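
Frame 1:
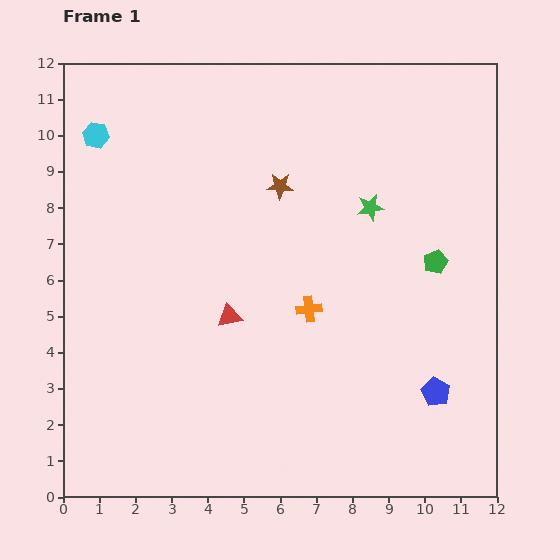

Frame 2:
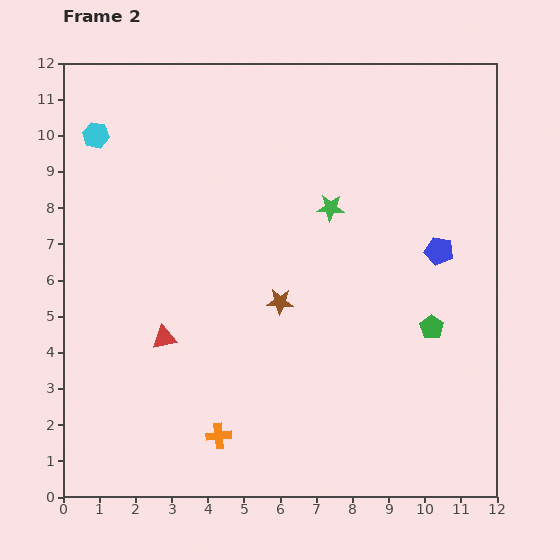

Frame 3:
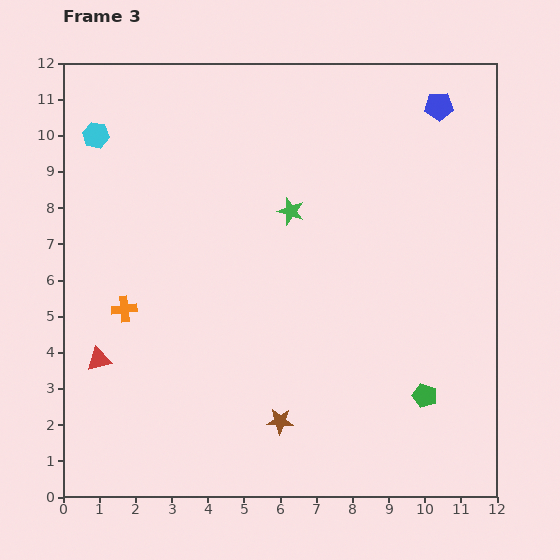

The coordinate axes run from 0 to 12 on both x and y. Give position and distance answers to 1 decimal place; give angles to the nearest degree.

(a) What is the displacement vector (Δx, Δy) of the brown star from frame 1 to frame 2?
(0.0, -3.2)

The brown star was at (6.0, 8.6) in frame 1 and (6.0, 5.4) in frame 2.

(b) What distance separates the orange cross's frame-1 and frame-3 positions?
5.1

The orange cross moved from (6.8, 5.2) to (1.7, 5.2), a distance of √(5.1² + 0.0²) ≈ 5.1.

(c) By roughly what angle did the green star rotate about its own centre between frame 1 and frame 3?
30° clockwise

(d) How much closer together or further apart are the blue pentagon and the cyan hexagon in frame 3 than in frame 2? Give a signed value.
-0.5

Distance in frame 2: 10.0. Distance in frame 3: 9.5.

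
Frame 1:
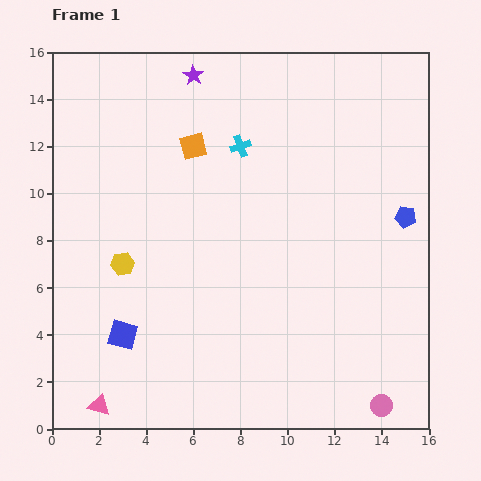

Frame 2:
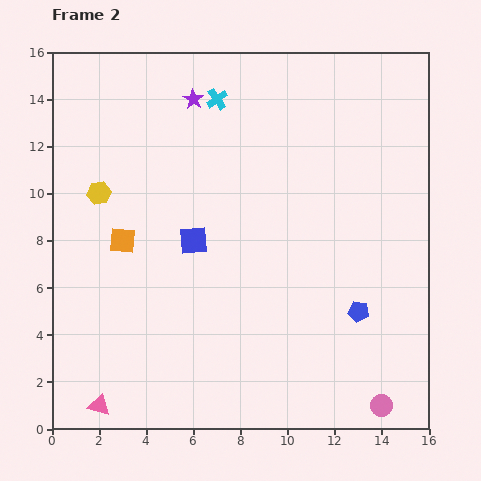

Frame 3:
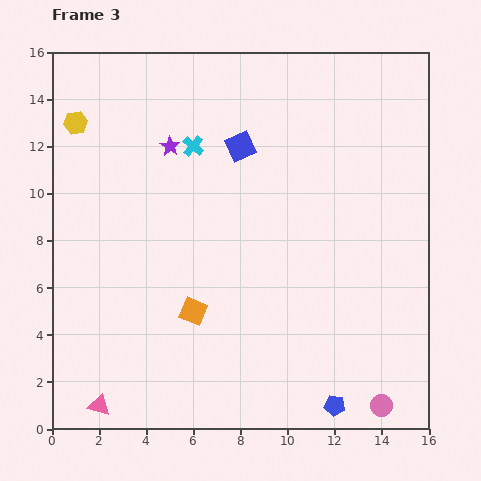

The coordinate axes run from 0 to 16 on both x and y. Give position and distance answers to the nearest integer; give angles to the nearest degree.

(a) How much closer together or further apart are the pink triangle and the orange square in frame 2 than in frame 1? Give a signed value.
-5

Distance in frame 1: 12. Distance in frame 2: 7.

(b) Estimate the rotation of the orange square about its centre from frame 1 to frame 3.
37° clockwise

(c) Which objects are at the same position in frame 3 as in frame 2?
the pink circle, the pink triangle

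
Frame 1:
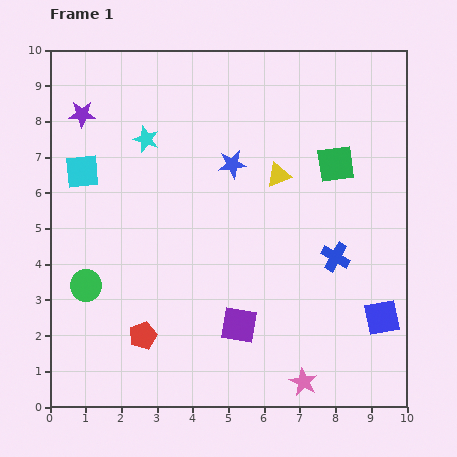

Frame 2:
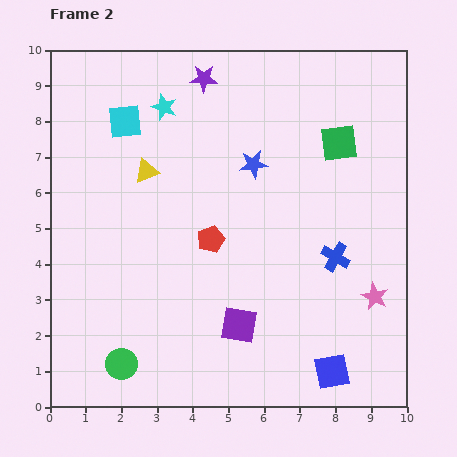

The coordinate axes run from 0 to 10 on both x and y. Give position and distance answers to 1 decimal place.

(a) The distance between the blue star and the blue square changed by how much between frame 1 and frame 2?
+0.2

Distance in frame 1: 6.0. Distance in frame 2: 6.2.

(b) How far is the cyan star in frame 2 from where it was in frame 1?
1.0

The cyan star moved from (2.7, 7.5) to (3.2, 8.4), a distance of √(0.5² + 0.9²) ≈ 1.0.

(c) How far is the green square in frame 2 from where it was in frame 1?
0.6

The green square moved from (8.0, 6.8) to (8.1, 7.4), a distance of √(0.1² + 0.6²) ≈ 0.6.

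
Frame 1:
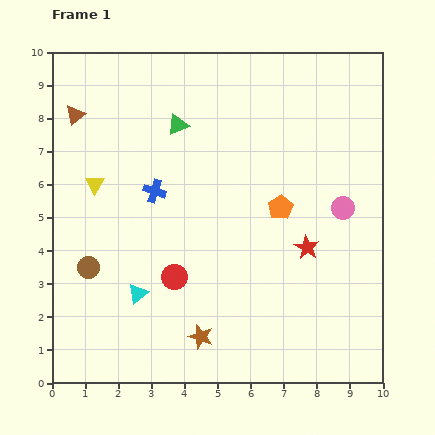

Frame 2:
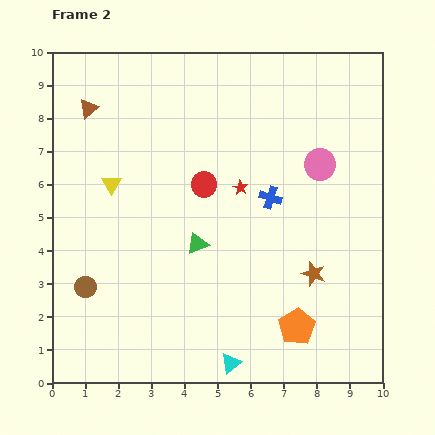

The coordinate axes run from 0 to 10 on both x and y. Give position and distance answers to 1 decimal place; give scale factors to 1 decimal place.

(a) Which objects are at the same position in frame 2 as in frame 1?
none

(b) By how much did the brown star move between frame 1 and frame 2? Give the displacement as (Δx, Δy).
(3.4, 1.9)

The brown star was at (4.5, 1.4) in frame 1 and (7.9, 3.3) in frame 2.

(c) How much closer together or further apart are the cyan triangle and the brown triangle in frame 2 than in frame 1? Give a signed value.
+3.1

Distance in frame 1: 5.7. Distance in frame 2: 8.8.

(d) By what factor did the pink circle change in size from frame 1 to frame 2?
1.4×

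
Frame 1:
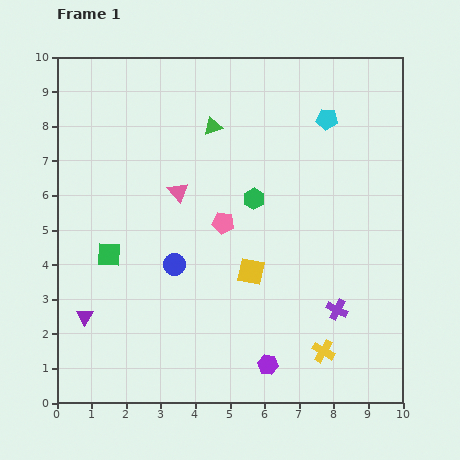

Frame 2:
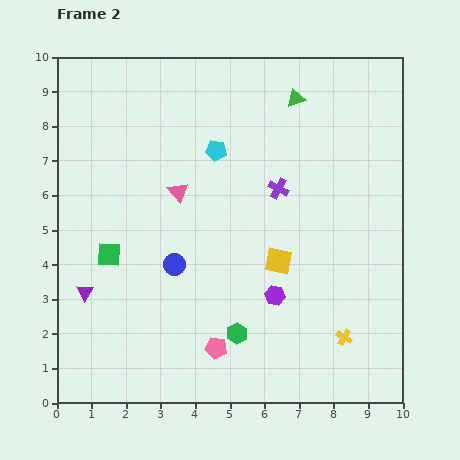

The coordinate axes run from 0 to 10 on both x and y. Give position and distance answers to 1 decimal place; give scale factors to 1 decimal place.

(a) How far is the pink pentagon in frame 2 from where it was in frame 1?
3.6

The pink pentagon moved from (4.8, 5.2) to (4.6, 1.6), a distance of √(0.2² + 3.6²) ≈ 3.6.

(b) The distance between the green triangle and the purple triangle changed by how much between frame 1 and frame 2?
+1.7

Distance in frame 1: 6.6. Distance in frame 2: 8.3.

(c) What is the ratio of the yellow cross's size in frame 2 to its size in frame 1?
0.7×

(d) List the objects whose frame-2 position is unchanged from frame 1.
the pink triangle, the blue circle, the green square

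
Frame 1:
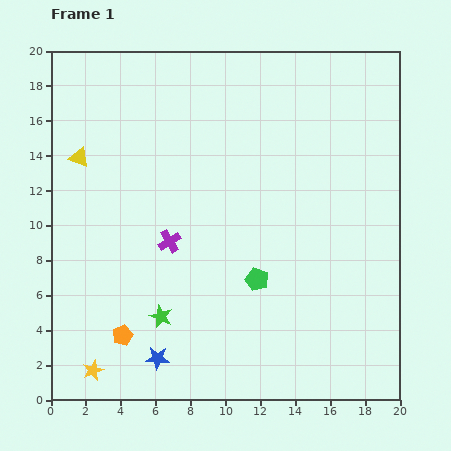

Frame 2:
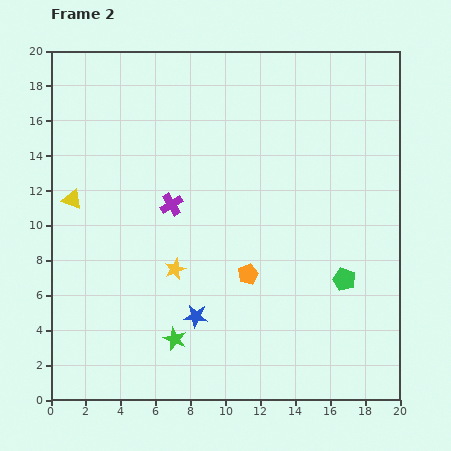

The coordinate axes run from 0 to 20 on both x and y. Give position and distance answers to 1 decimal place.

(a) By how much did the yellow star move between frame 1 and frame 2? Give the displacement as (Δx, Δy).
(4.7, 5.8)

The yellow star was at (2.4, 1.7) in frame 1 and (7.1, 7.5) in frame 2.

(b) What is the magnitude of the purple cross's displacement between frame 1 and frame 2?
2.1

The purple cross moved from (6.8, 9.1) to (6.9, 11.2), a distance of √(0.1² + 2.1²) ≈ 2.1.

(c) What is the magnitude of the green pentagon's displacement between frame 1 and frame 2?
5.0

The green pentagon moved from (11.8, 6.9) to (16.8, 6.9), a distance of √(5.0² + 0.0²) ≈ 5.0.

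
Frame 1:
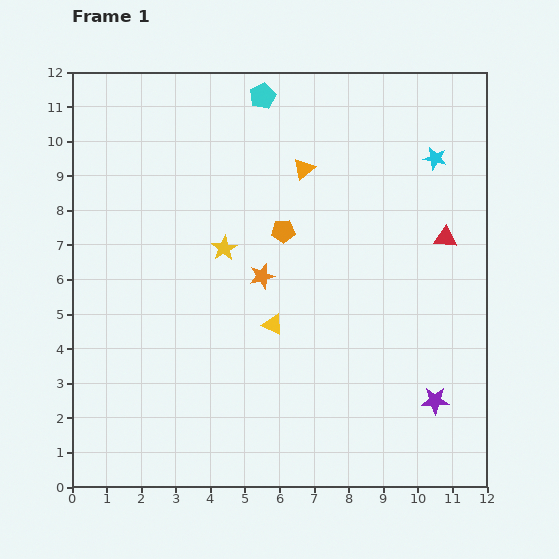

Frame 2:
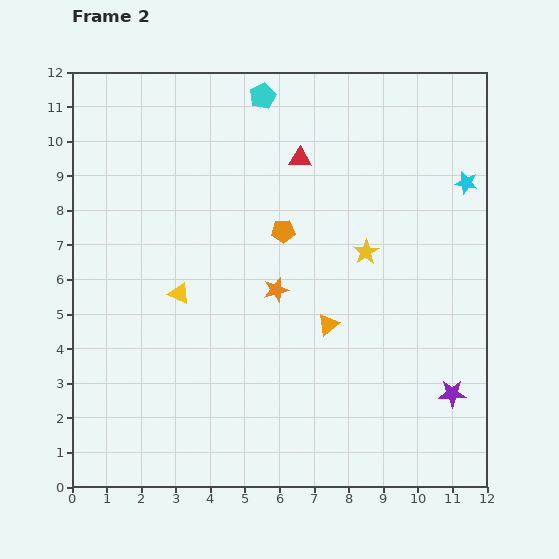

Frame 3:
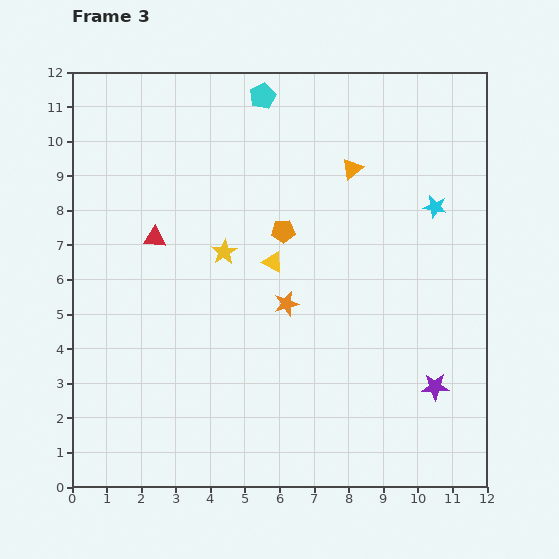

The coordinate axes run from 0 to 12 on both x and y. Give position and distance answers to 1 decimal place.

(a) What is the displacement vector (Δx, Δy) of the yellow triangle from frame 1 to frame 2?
(-2.7, 0.9)

The yellow triangle was at (5.8, 4.7) in frame 1 and (3.1, 5.6) in frame 2.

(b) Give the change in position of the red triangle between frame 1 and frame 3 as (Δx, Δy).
(-8.4, 0.0)

The red triangle was at (10.8, 7.2) in frame 1 and (2.4, 7.2) in frame 3.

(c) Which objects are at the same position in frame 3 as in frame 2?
the cyan pentagon, the orange pentagon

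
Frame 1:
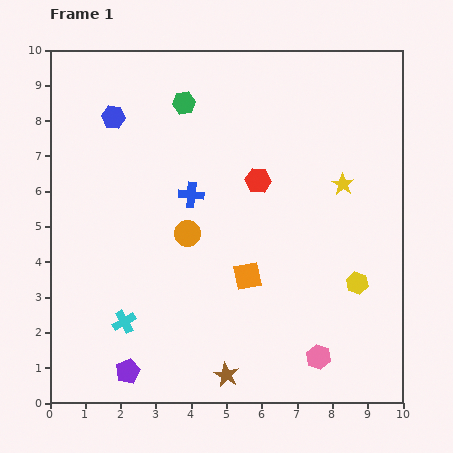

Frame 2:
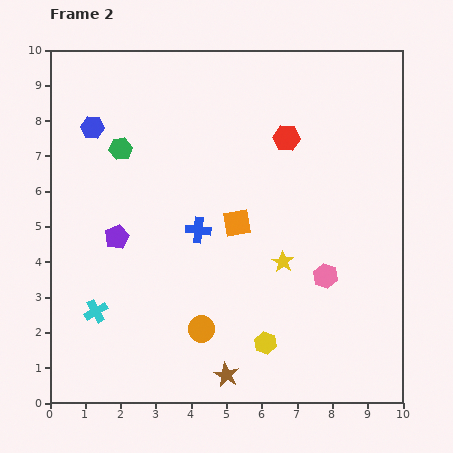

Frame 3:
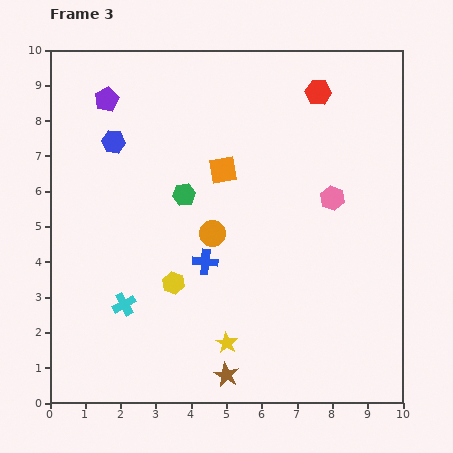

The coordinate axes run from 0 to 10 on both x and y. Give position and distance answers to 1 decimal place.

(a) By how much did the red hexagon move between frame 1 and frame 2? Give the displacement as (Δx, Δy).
(0.8, 1.2)

The red hexagon was at (5.9, 6.3) in frame 1 and (6.7, 7.5) in frame 2.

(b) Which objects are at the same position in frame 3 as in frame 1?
the brown star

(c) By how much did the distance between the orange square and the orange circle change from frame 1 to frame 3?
-0.3

Distance in frame 1: 2.1. Distance in frame 3: 1.8.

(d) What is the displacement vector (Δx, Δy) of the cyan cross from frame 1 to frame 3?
(0.0, 0.5)

The cyan cross was at (2.1, 2.3) in frame 1 and (2.1, 2.8) in frame 3.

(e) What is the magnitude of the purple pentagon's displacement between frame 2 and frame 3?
3.9

The purple pentagon moved from (1.9, 4.7) to (1.6, 8.6), a distance of √(0.3² + 3.9²) ≈ 3.9.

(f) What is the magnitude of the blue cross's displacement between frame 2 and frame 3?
0.9

The blue cross moved from (4.2, 4.9) to (4.4, 4.0), a distance of √(0.2² + 0.9²) ≈ 0.9.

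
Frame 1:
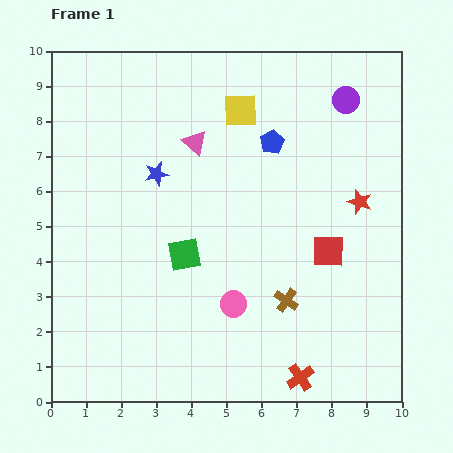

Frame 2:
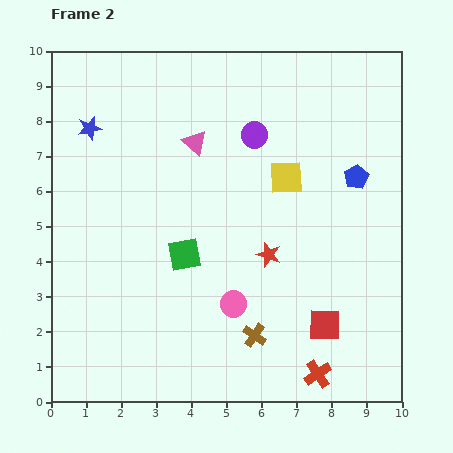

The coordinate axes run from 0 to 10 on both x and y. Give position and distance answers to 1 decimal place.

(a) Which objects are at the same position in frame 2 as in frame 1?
the pink circle, the green square, the pink triangle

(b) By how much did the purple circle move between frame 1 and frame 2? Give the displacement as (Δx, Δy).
(-2.6, -1.0)

The purple circle was at (8.4, 8.6) in frame 1 and (5.8, 7.6) in frame 2.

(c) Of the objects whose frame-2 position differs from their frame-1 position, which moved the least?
the red cross

(moved 0.5)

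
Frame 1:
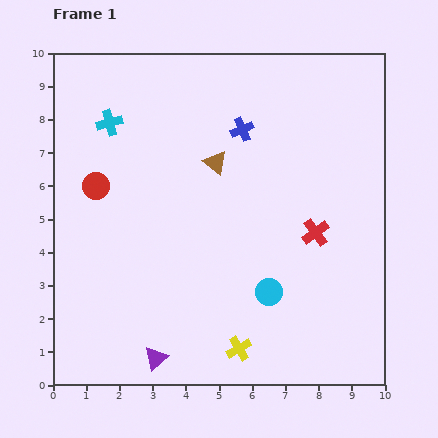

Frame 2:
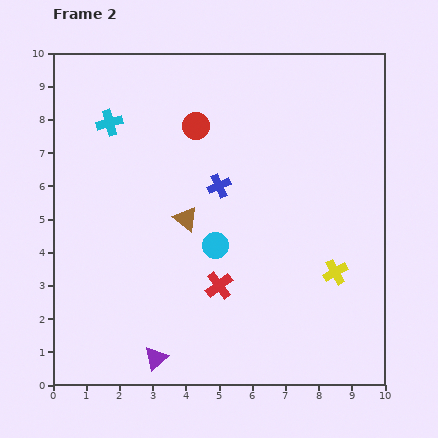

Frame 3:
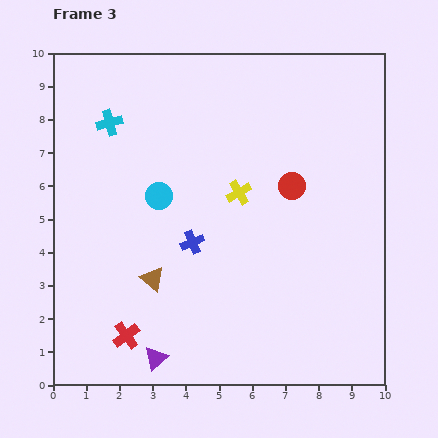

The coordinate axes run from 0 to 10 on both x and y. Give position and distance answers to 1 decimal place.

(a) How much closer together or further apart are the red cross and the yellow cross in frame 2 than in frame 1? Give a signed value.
-0.7

Distance in frame 1: 4.2. Distance in frame 2: 3.5.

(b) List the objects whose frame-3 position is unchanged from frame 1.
the cyan cross, the purple triangle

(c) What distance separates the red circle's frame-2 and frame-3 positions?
3.4

The red circle moved from (4.3, 7.8) to (7.2, 6.0), a distance of √(2.9² + 1.8²) ≈ 3.4.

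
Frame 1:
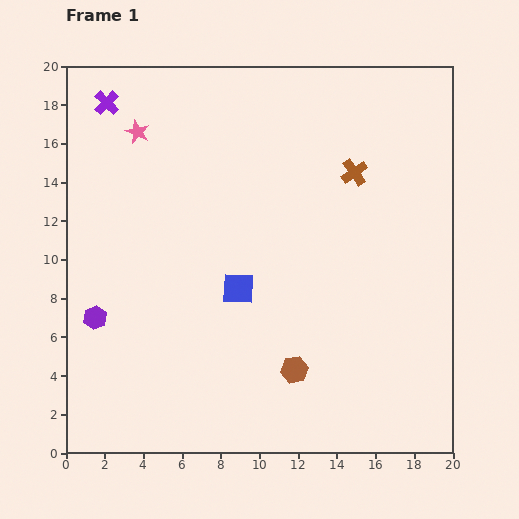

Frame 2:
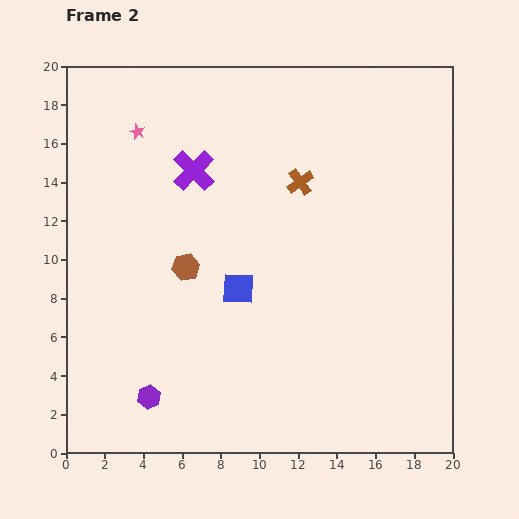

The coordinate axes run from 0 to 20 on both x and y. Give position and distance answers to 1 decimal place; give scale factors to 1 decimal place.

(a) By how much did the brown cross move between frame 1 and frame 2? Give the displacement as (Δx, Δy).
(-2.8, -0.5)

The brown cross was at (14.9, 14.5) in frame 1 and (12.1, 14.0) in frame 2.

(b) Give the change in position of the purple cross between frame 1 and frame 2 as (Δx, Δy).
(4.5, -3.5)

The purple cross was at (2.1, 18.1) in frame 1 and (6.6, 14.6) in frame 2.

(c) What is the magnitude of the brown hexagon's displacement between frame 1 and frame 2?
7.7

The brown hexagon moved from (11.8, 4.3) to (6.2, 9.6), a distance of √(5.6² + 5.3²) ≈ 7.7.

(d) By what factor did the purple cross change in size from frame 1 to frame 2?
1.7×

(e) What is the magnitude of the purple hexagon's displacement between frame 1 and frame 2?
5.0

The purple hexagon moved from (1.5, 7.0) to (4.3, 2.9), a distance of √(2.8² + 4.1²) ≈ 5.0.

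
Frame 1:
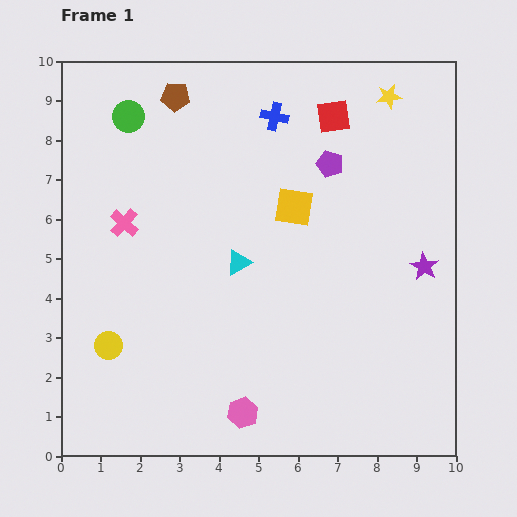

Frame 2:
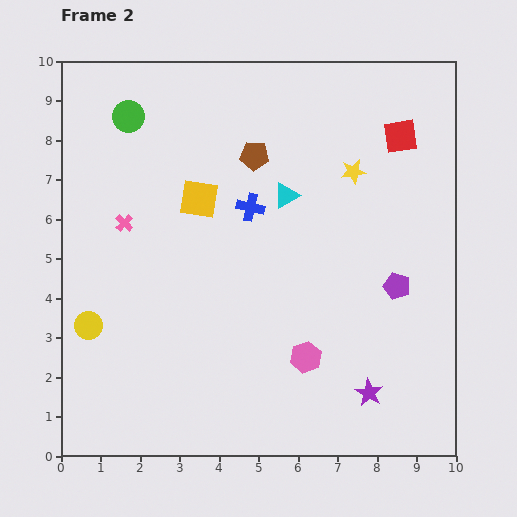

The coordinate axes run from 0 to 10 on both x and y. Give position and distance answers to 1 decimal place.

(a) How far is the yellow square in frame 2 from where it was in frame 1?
2.4

The yellow square moved from (5.9, 6.3) to (3.5, 6.5), a distance of √(2.4² + 0.2²) ≈ 2.4.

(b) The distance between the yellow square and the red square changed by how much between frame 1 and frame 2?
+2.8

Distance in frame 1: 2.5. Distance in frame 2: 5.3.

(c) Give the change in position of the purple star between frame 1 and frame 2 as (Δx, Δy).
(-1.4, -3.2)

The purple star was at (9.2, 4.8) in frame 1 and (7.8, 1.6) in frame 2.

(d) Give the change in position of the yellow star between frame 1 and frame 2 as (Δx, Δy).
(-0.9, -1.9)

The yellow star was at (8.3, 9.1) in frame 1 and (7.4, 7.2) in frame 2.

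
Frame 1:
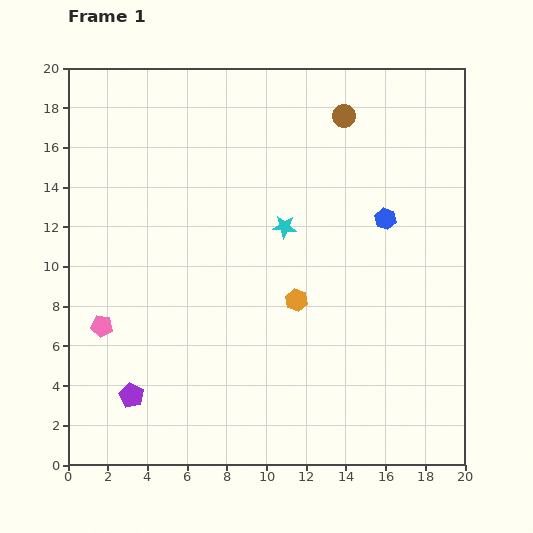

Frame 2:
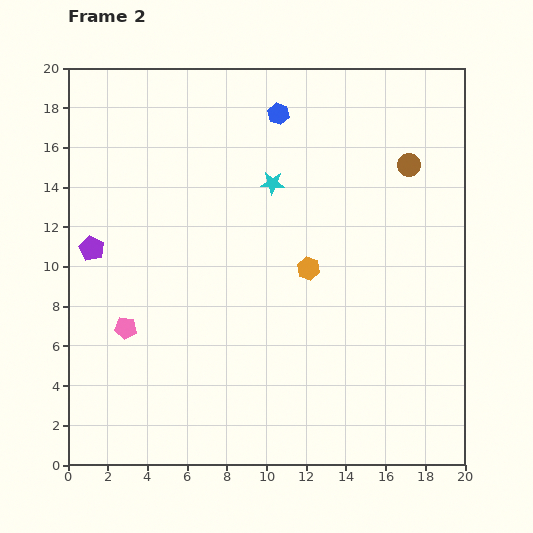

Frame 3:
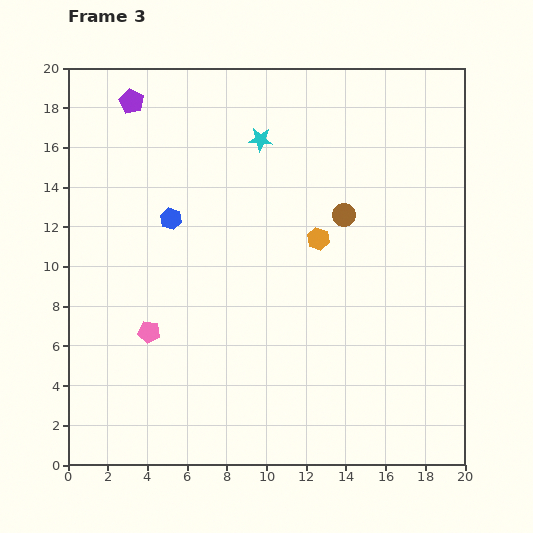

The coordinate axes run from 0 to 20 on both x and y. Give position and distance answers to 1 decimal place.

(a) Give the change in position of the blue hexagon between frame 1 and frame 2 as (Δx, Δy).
(-5.4, 5.3)

The blue hexagon was at (16.0, 12.4) in frame 1 and (10.6, 17.7) in frame 2.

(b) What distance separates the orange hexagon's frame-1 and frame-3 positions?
3.3

The orange hexagon moved from (11.5, 8.3) to (12.6, 11.4), a distance of √(1.1² + 3.1²) ≈ 3.3.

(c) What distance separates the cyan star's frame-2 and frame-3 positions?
2.3

The cyan star moved from (10.3, 14.2) to (9.7, 16.4), a distance of √(0.6² + 2.2²) ≈ 2.3.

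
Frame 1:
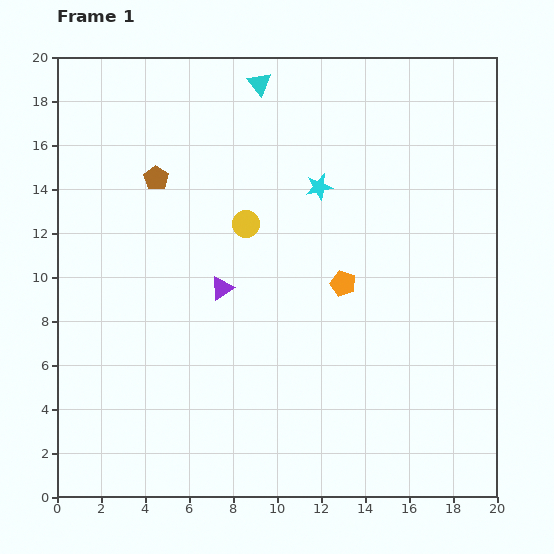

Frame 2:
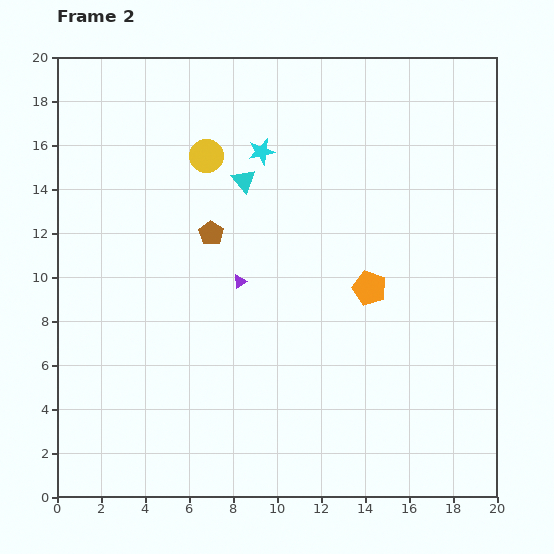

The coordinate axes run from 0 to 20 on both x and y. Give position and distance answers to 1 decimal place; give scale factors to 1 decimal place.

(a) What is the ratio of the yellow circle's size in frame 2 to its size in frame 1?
1.3×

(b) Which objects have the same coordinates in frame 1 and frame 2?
none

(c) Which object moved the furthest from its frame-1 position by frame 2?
the cyan triangle

(moved 4.5; next 3.6)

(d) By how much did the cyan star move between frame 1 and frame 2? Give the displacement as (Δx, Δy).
(-2.6, 1.6)

The cyan star was at (11.9, 14.1) in frame 1 and (9.3, 15.7) in frame 2.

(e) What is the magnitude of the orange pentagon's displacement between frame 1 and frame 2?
1.2

The orange pentagon moved from (13.0, 9.7) to (14.2, 9.5), a distance of √(1.2² + 0.2²) ≈ 1.2.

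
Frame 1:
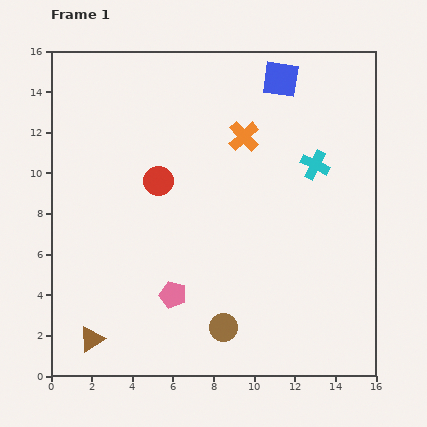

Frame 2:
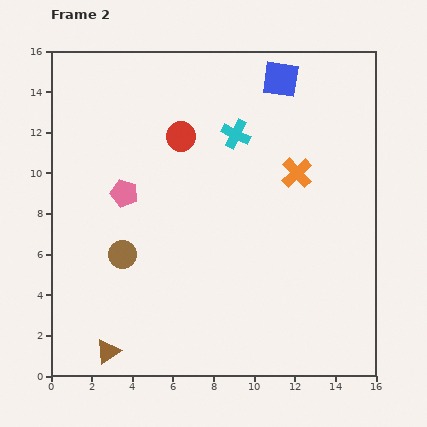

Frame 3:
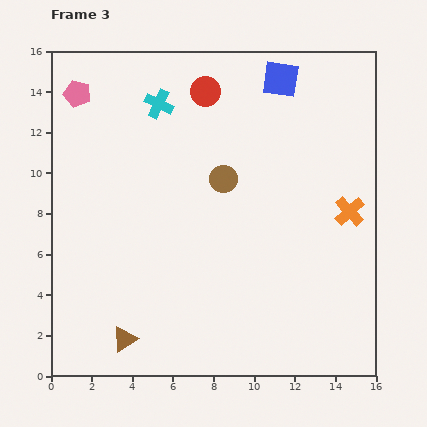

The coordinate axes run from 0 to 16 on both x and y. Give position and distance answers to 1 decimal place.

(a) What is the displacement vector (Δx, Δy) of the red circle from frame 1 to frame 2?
(1.1, 2.2)

The red circle was at (5.3, 9.6) in frame 1 and (6.4, 11.8) in frame 2.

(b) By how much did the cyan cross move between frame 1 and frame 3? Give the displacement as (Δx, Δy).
(-7.7, 3.0)

The cyan cross was at (13.0, 10.4) in frame 1 and (5.3, 13.4) in frame 3.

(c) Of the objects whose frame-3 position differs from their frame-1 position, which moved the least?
the brown triangle

(moved 1.6)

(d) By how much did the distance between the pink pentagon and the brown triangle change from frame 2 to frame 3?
+4.5

Distance in frame 2: 7.8. Distance in frame 3: 12.3.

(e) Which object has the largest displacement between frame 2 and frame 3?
the brown circle

(moved 6.2; next 5.4)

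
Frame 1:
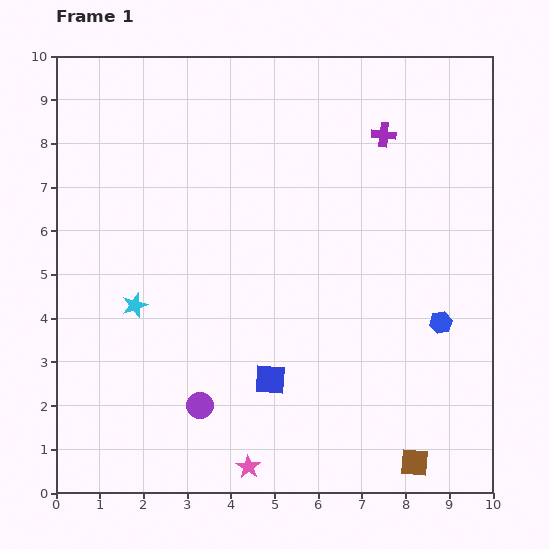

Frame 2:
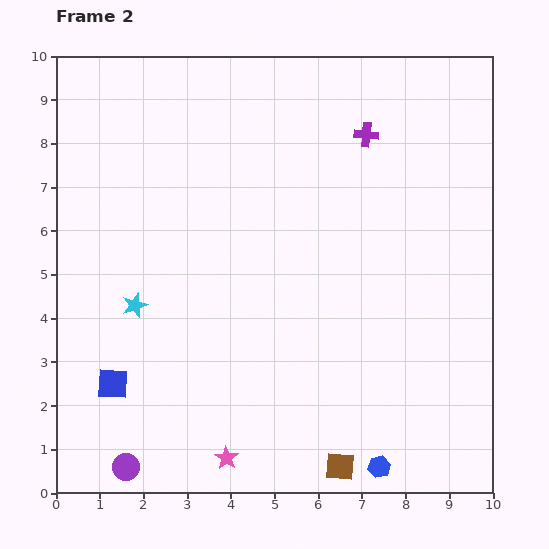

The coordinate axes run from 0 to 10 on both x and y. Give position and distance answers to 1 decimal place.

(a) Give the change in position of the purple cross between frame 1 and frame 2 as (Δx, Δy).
(-0.4, 0.0)

The purple cross was at (7.5, 8.2) in frame 1 and (7.1, 8.2) in frame 2.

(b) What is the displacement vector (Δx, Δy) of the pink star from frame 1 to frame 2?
(-0.5, 0.2)

The pink star was at (4.4, 0.6) in frame 1 and (3.9, 0.8) in frame 2.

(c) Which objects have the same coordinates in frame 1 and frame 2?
the cyan star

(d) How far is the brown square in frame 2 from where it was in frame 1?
1.7

The brown square moved from (8.2, 0.7) to (6.5, 0.6), a distance of √(1.7² + 0.1²) ≈ 1.7.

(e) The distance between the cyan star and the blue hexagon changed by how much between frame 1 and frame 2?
-0.3

Distance in frame 1: 7.0. Distance in frame 2: 6.7.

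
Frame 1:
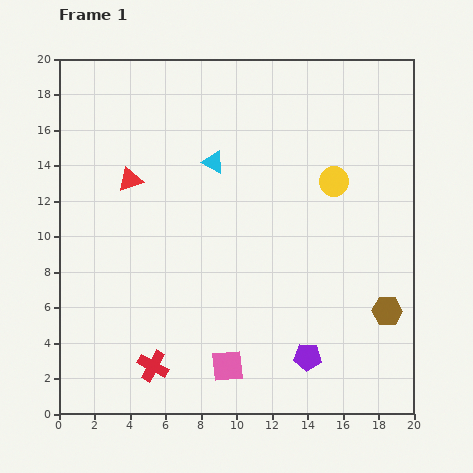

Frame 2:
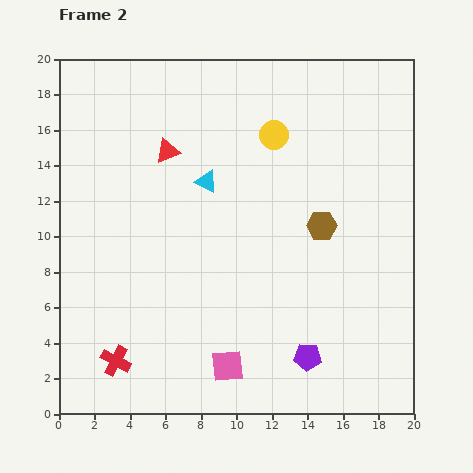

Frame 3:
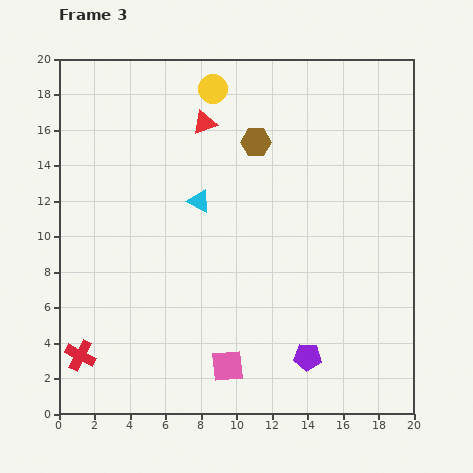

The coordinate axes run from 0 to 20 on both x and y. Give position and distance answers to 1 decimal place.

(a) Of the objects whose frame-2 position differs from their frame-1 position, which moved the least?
the cyan triangle

(moved 1.2)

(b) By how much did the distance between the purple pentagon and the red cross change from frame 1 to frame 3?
+4.1

Distance in frame 1: 8.7. Distance in frame 3: 12.8.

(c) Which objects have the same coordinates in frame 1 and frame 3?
the purple pentagon, the pink square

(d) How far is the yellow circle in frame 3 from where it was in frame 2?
4.3

The yellow circle moved from (12.1, 15.7) to (8.7, 18.3), a distance of √(3.4² + 2.6²) ≈ 4.3.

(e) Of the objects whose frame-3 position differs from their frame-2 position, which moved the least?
the cyan triangle

(moved 1.2)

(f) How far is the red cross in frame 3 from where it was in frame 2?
2.0

The red cross moved from (3.2, 3.0) to (1.2, 3.3), a distance of √(2.0² + 0.3²) ≈ 2.0.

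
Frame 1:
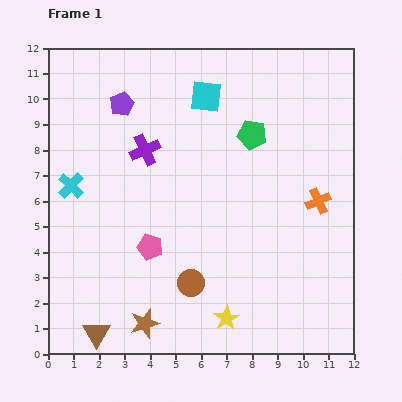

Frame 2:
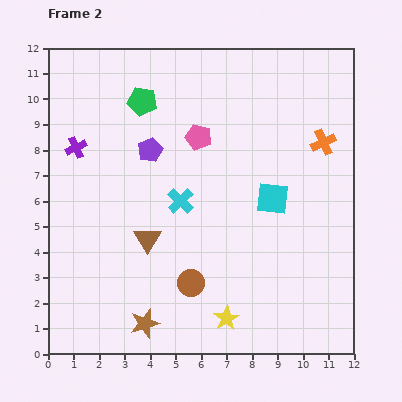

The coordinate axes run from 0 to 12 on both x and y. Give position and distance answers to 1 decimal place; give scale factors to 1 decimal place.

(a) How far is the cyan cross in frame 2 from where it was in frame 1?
4.3

The cyan cross moved from (0.9, 6.6) to (5.2, 6.0), a distance of √(4.3² + 0.6²) ≈ 4.3.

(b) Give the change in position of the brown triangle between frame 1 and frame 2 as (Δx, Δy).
(2.0, 3.7)

The brown triangle was at (1.9, 0.8) in frame 1 and (3.9, 4.5) in frame 2.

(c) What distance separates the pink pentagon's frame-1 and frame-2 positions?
4.7

The pink pentagon moved from (4.0, 4.2) to (5.9, 8.5), a distance of √(1.9² + 4.3²) ≈ 4.7.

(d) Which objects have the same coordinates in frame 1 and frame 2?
the brown circle, the brown star, the yellow star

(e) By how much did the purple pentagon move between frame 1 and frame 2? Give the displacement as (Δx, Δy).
(1.1, -1.8)

The purple pentagon was at (2.9, 9.8) in frame 1 and (4.0, 8.0) in frame 2.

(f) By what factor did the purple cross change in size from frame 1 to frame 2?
0.7×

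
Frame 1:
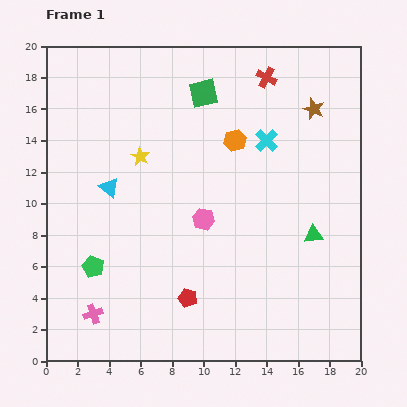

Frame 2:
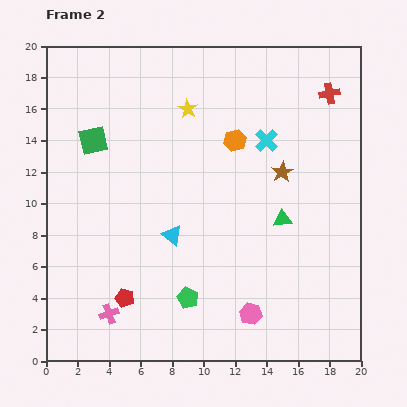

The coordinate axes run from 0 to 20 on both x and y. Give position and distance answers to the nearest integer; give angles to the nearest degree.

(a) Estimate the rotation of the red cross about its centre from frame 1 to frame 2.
38° counter-clockwise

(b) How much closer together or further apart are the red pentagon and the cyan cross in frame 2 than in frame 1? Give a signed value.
+2

Distance in frame 1: 11. Distance in frame 2: 13.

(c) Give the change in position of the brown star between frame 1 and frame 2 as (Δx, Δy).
(-2, -4)

The brown star was at (17, 16) in frame 1 and (15, 12) in frame 2.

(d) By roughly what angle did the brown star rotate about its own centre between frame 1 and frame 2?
19° clockwise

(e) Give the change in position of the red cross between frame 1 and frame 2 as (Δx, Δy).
(4, -1)

The red cross was at (14, 18) in frame 1 and (18, 17) in frame 2.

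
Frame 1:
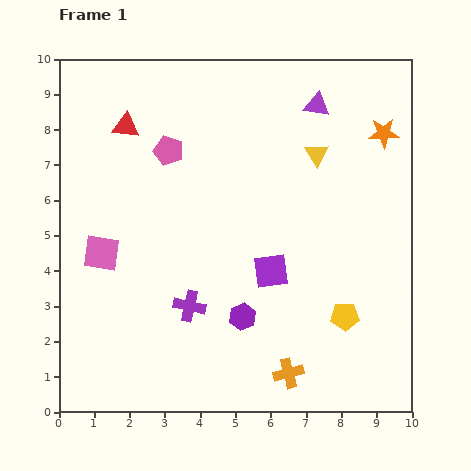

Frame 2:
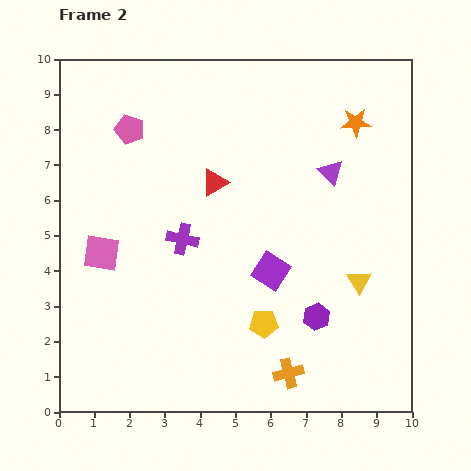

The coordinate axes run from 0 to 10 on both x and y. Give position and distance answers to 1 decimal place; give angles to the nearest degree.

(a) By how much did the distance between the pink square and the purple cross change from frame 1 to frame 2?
-0.6

Distance in frame 1: 2.9. Distance in frame 2: 2.3.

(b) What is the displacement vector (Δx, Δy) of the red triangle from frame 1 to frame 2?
(2.5, -1.6)

The red triangle was at (1.9, 8.1) in frame 1 and (4.4, 6.5) in frame 2.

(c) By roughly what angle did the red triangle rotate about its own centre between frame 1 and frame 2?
37° counter-clockwise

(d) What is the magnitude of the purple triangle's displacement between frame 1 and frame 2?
1.9

The purple triangle moved from (7.3, 8.7) to (7.7, 6.8), a distance of √(0.4² + 1.9²) ≈ 1.9.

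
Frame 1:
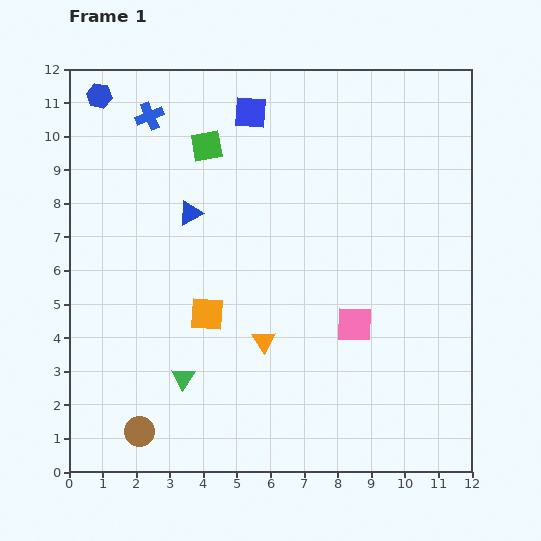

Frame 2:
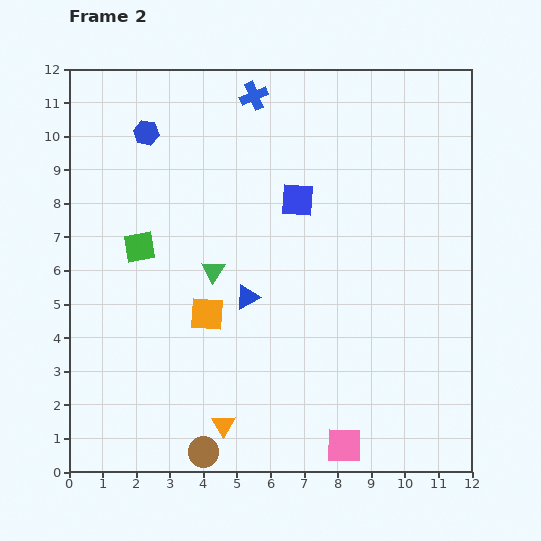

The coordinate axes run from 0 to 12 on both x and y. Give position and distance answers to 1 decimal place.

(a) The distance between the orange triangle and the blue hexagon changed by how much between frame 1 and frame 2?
+0.2

Distance in frame 1: 8.8. Distance in frame 2: 9.0.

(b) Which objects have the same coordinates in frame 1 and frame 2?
the orange square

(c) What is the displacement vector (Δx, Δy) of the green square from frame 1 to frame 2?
(-2.0, -3.0)

The green square was at (4.1, 9.7) in frame 1 and (2.1, 6.7) in frame 2.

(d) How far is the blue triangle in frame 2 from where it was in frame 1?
3.0

The blue triangle moved from (3.6, 7.7) to (5.3, 5.2), a distance of √(1.7² + 2.5²) ≈ 3.0.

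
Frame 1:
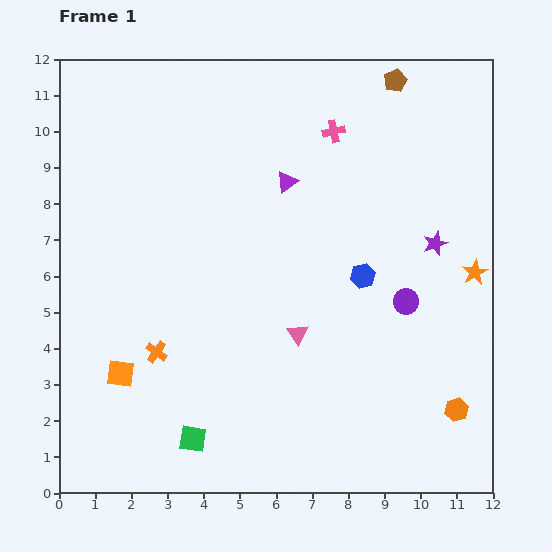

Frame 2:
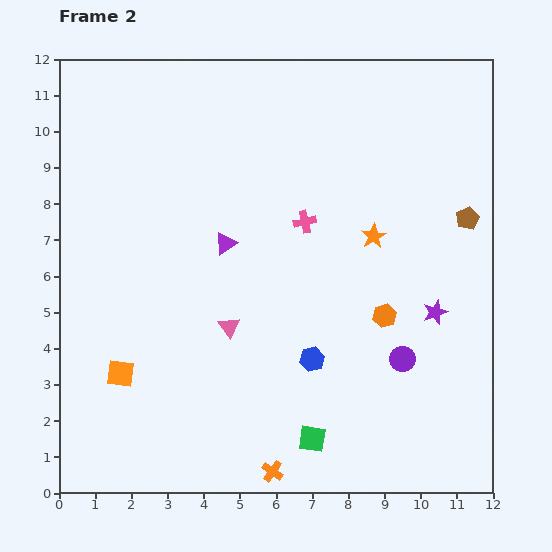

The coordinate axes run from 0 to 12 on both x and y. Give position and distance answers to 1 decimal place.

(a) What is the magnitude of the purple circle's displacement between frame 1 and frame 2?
1.6

The purple circle moved from (9.6, 5.3) to (9.5, 3.7), a distance of √(0.1² + 1.6²) ≈ 1.6.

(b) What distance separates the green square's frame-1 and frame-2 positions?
3.3

The green square moved from (3.7, 1.5) to (7.0, 1.5), a distance of √(3.3² + 0.0²) ≈ 3.3.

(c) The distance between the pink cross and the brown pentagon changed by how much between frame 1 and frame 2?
+2.3

Distance in frame 1: 2.2. Distance in frame 2: 4.5.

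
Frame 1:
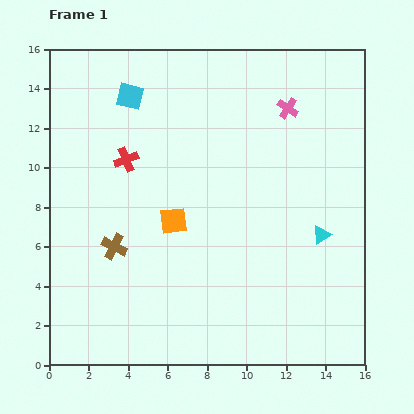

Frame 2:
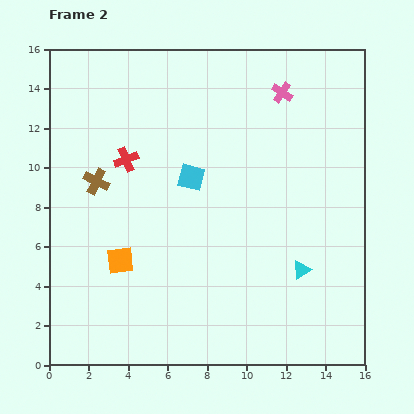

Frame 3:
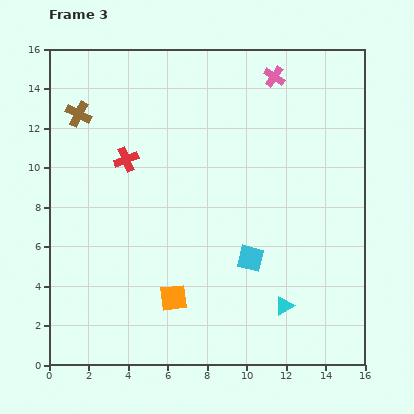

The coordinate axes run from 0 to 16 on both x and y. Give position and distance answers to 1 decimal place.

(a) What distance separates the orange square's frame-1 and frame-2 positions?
3.4

The orange square moved from (6.3, 7.3) to (3.6, 5.3), a distance of √(2.7² + 2.0²) ≈ 3.4.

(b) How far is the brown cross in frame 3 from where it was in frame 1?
6.9

The brown cross moved from (3.3, 6.0) to (1.5, 12.7), a distance of √(1.8² + 6.7²) ≈ 6.9.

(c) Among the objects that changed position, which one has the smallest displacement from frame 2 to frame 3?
the pink cross

(moved 0.9)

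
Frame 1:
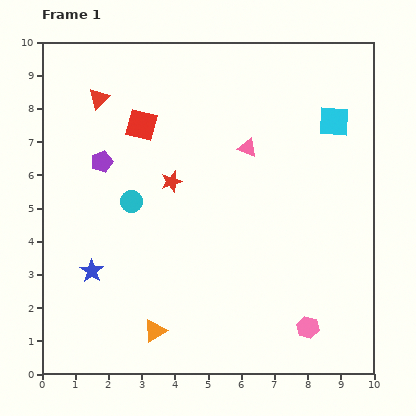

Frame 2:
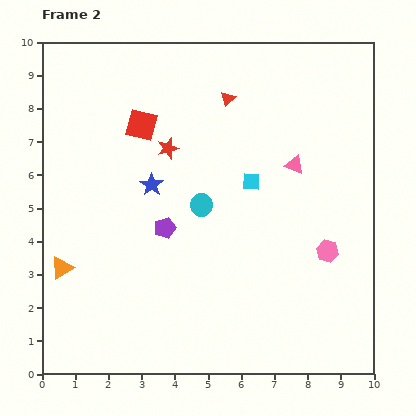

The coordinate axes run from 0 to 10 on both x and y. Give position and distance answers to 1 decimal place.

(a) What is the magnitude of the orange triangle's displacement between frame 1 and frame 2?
3.4

The orange triangle moved from (3.4, 1.3) to (0.6, 3.2), a distance of √(2.8² + 1.9²) ≈ 3.4.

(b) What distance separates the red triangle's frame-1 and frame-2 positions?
3.9

The red triangle moved from (1.7, 8.3) to (5.6, 8.3), a distance of √(3.9² + 0.0²) ≈ 3.9.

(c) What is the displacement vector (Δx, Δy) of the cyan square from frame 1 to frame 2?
(-2.5, -1.8)

The cyan square was at (8.8, 7.6) in frame 1 and (6.3, 5.8) in frame 2.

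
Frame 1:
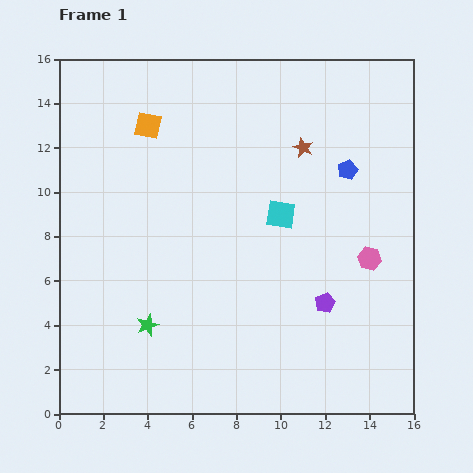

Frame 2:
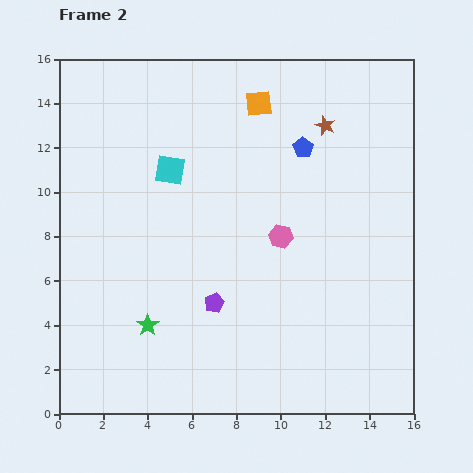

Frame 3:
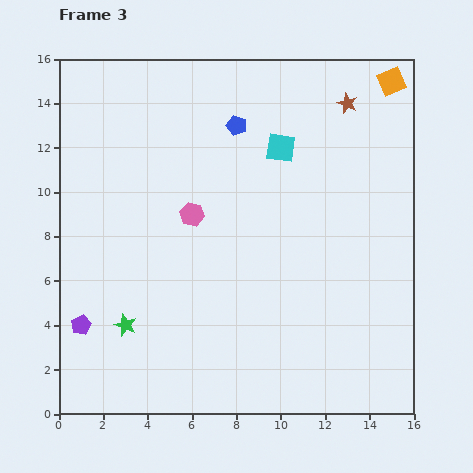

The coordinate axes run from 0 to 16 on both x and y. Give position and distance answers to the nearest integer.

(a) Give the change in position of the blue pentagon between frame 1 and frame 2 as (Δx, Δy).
(-2, 1)

The blue pentagon was at (13, 11) in frame 1 and (11, 12) in frame 2.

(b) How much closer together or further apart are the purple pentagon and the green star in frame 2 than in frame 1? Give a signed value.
-5

Distance in frame 1: 8. Distance in frame 2: 3.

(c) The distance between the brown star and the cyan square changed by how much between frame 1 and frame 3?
+1

Distance in frame 1: 3. Distance in frame 3: 4.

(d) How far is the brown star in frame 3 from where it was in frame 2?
1

The brown star moved from (12, 13) to (13, 14), a distance of √(1² + 1²) ≈ 1.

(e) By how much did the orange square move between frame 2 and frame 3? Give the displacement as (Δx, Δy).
(6, 1)

The orange square was at (9, 14) in frame 2 and (15, 15) in frame 3.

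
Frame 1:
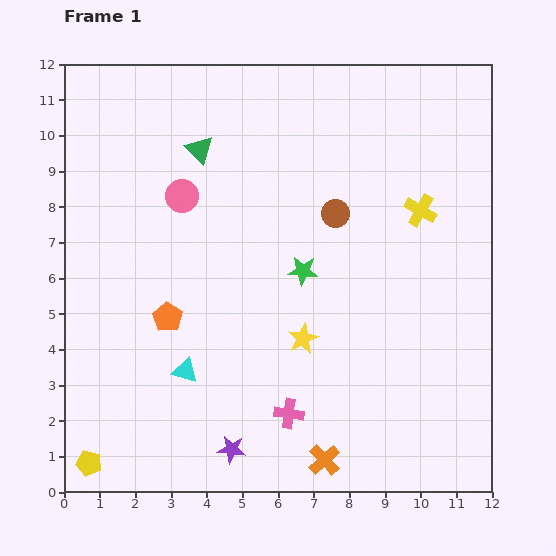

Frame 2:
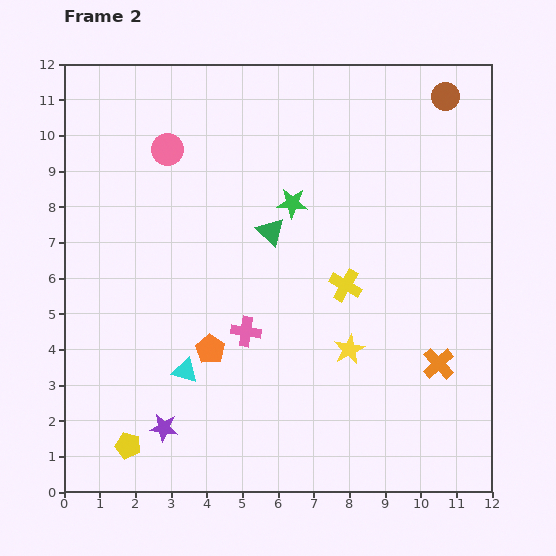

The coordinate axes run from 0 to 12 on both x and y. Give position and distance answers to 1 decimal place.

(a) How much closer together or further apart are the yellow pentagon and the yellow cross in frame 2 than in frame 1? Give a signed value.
-4.1

Distance in frame 1: 11.7. Distance in frame 2: 7.6.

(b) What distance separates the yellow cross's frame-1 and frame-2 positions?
3.0

The yellow cross moved from (10.0, 7.9) to (7.9, 5.8), a distance of √(2.1² + 2.1²) ≈ 3.0.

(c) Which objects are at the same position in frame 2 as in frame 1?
the cyan triangle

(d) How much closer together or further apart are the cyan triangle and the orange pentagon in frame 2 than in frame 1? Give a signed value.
-0.7

Distance in frame 1: 1.6. Distance in frame 2: 0.9.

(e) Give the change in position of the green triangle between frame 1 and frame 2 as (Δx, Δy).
(2.0, -2.3)

The green triangle was at (3.8, 9.6) in frame 1 and (5.8, 7.3) in frame 2.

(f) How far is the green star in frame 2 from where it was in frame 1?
1.9

The green star moved from (6.7, 6.2) to (6.4, 8.1), a distance of √(0.3² + 1.9²) ≈ 1.9.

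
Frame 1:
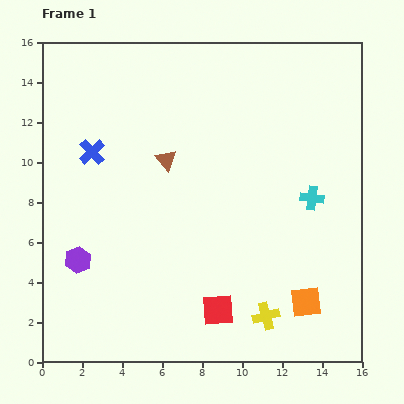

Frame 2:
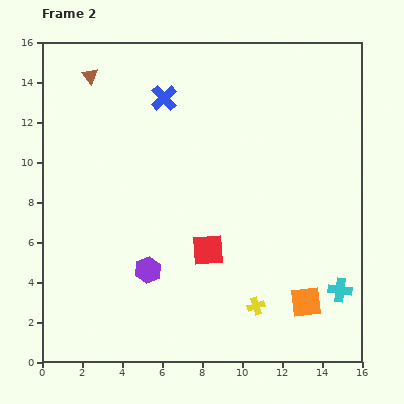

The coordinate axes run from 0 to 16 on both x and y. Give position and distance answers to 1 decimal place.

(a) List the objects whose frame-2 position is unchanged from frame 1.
the orange square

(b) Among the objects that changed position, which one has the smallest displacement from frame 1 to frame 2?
the yellow cross

(moved 0.7)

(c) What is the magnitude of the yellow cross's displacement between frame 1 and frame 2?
0.7

The yellow cross moved from (11.2, 2.3) to (10.7, 2.8), a distance of √(0.5² + 0.5²) ≈ 0.7.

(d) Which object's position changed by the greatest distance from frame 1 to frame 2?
the brown triangle

(moved 5.7; next 4.8)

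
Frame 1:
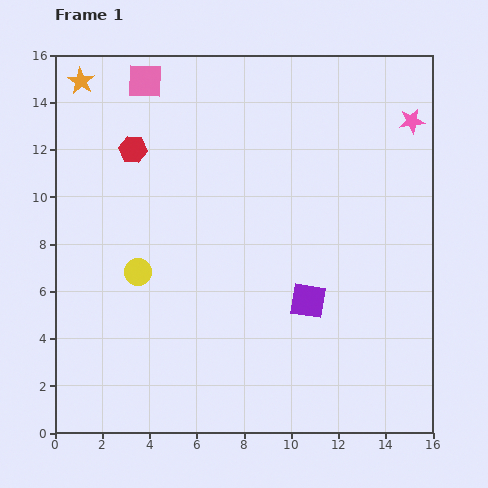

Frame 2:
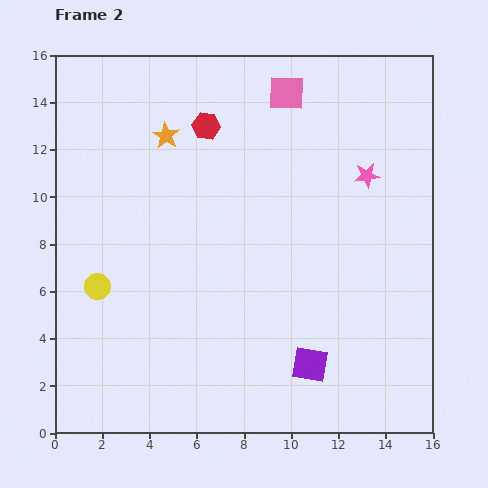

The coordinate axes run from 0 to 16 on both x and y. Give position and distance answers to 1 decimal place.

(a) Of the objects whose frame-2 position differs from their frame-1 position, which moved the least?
the yellow circle

(moved 1.8)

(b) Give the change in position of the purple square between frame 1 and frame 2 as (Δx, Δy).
(0.1, -2.7)

The purple square was at (10.7, 5.6) in frame 1 and (10.8, 2.9) in frame 2.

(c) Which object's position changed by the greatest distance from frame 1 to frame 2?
the pink square

(moved 6.0; next 4.3)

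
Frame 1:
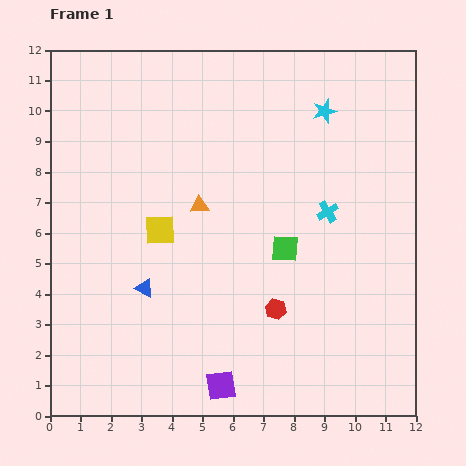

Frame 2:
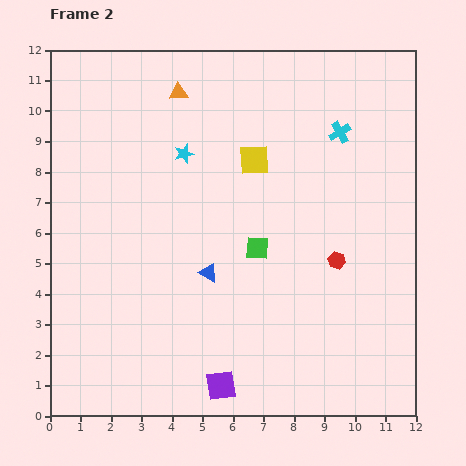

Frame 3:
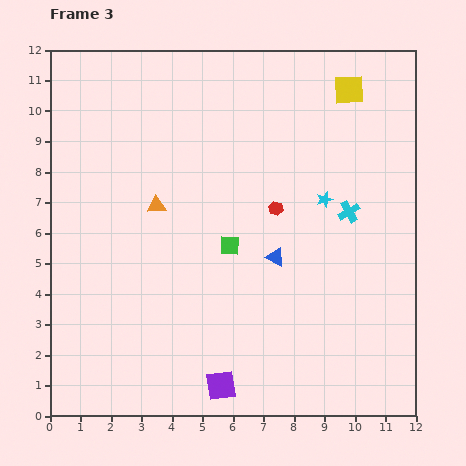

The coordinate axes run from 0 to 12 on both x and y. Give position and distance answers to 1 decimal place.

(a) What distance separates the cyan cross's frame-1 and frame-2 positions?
2.6

The cyan cross moved from (9.1, 6.7) to (9.5, 9.3), a distance of √(0.4² + 2.6²) ≈ 2.6.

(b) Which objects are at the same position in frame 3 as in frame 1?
the purple square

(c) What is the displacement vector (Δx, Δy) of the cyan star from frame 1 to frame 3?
(0.0, -2.9)

The cyan star was at (9.0, 10.0) in frame 1 and (9.0, 7.1) in frame 3.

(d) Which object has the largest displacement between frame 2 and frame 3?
the cyan star

(moved 4.8; next 3.9)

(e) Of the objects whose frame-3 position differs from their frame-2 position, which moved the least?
the green square

(moved 0.9)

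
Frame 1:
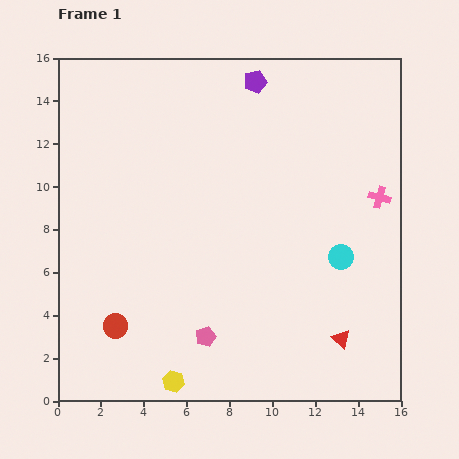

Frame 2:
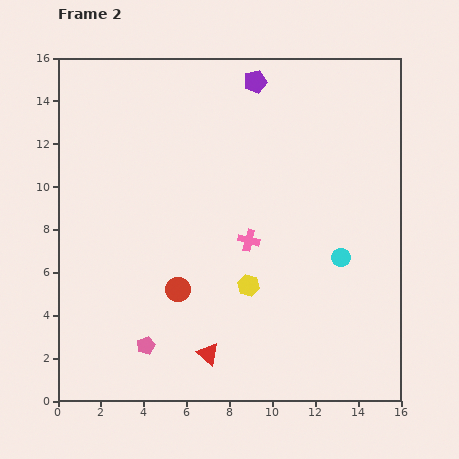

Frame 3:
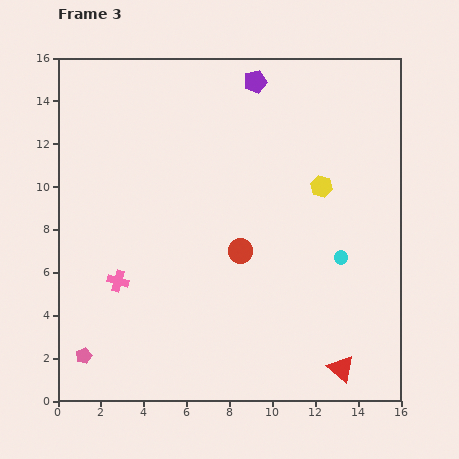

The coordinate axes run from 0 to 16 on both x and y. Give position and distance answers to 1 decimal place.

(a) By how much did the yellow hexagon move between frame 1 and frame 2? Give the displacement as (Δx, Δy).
(3.5, 4.5)

The yellow hexagon was at (5.4, 0.9) in frame 1 and (8.9, 5.4) in frame 2.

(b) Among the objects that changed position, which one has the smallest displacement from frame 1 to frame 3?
the red triangle

(moved 1.4)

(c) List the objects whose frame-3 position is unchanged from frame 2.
the cyan circle, the purple pentagon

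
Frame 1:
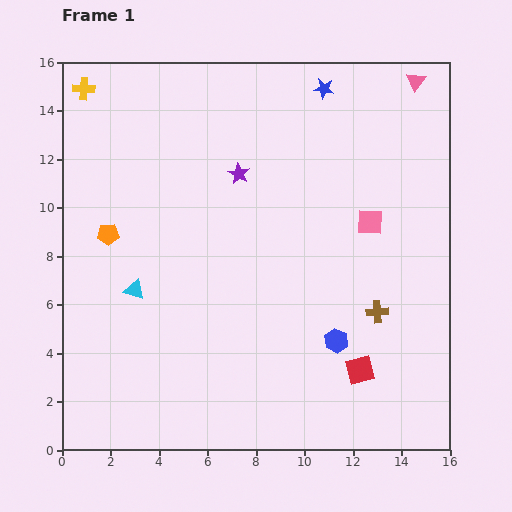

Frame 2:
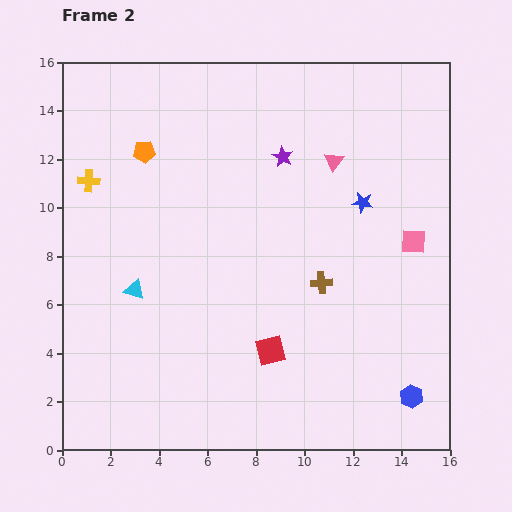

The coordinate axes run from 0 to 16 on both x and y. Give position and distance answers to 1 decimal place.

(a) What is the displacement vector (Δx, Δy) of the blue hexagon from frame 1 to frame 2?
(3.1, -2.3)

The blue hexagon was at (11.3, 4.5) in frame 1 and (14.4, 2.2) in frame 2.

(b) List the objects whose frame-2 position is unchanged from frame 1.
the cyan triangle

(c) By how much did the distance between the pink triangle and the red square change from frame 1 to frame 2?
-3.9

Distance in frame 1: 12.1. Distance in frame 2: 8.2.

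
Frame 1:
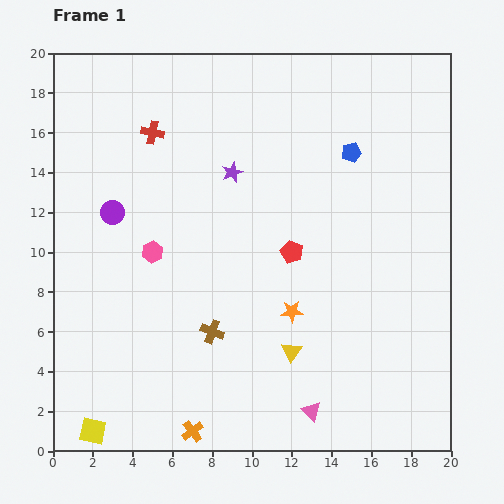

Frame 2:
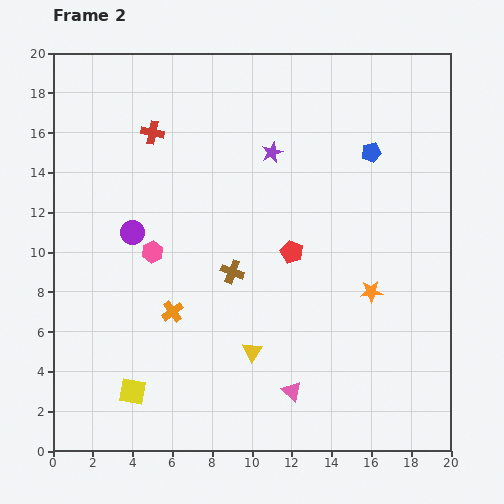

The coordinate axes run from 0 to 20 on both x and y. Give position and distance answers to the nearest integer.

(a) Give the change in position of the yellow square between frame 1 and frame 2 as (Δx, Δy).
(2, 2)

The yellow square was at (2, 1) in frame 1 and (4, 3) in frame 2.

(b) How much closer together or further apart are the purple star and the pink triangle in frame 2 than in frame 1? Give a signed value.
-1

Distance in frame 1: 13. Distance in frame 2: 12.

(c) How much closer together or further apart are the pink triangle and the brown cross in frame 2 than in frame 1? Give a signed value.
+1

Distance in frame 1: 6. Distance in frame 2: 7.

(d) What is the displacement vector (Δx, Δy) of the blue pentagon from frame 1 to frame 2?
(1, 0)

The blue pentagon was at (15, 15) in frame 1 and (16, 15) in frame 2.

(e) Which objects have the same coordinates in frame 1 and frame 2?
the pink hexagon, the red cross, the red pentagon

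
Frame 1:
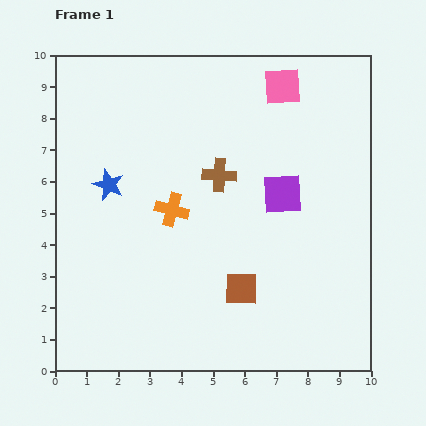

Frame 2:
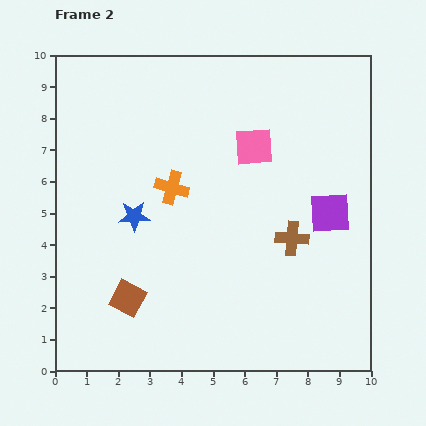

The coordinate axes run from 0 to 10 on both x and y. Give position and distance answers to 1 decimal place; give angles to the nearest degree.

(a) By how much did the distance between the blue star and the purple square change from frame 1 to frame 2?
+0.7

Distance in frame 1: 5.5. Distance in frame 2: 6.2.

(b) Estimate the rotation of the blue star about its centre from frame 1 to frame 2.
25° counter-clockwise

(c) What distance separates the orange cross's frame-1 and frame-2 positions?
0.7

The orange cross moved from (3.7, 5.1) to (3.7, 5.8), a distance of √(0.0² + 0.7²) ≈ 0.7.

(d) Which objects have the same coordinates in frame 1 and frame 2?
none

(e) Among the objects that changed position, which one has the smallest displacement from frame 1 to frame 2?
the orange cross

(moved 0.7)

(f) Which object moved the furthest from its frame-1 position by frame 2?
the brown square

(moved 3.6; next 3.0)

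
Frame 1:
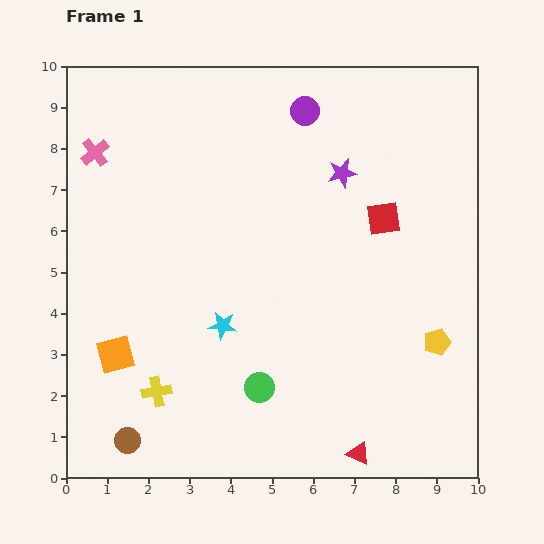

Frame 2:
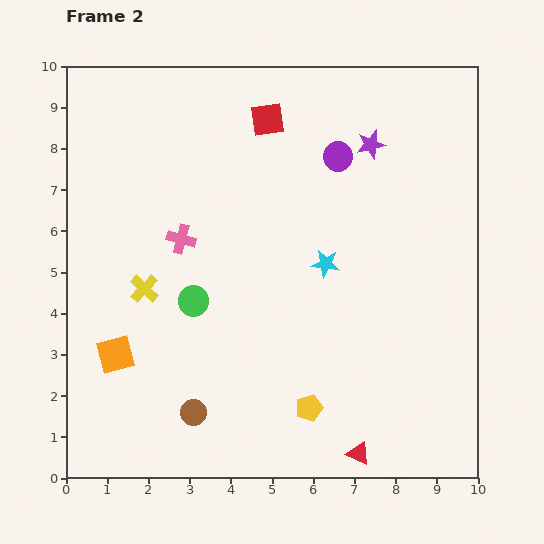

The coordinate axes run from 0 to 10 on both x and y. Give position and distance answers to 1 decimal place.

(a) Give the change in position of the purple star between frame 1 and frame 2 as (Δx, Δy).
(0.7, 0.7)

The purple star was at (6.7, 7.4) in frame 1 and (7.4, 8.1) in frame 2.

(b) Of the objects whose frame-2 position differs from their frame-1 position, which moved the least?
the purple star

(moved 1.0)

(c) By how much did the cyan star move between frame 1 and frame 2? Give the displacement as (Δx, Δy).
(2.5, 1.5)

The cyan star was at (3.8, 3.7) in frame 1 and (6.3, 5.2) in frame 2.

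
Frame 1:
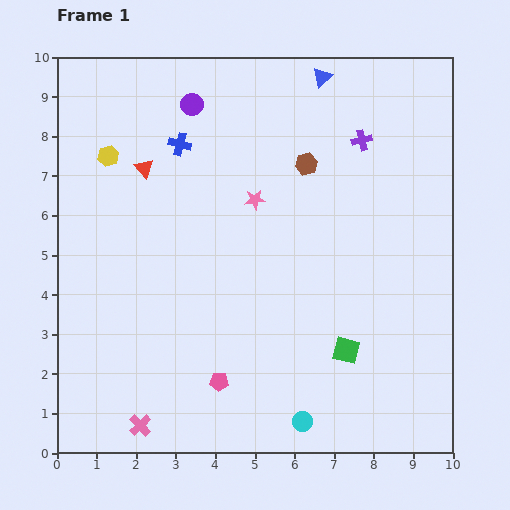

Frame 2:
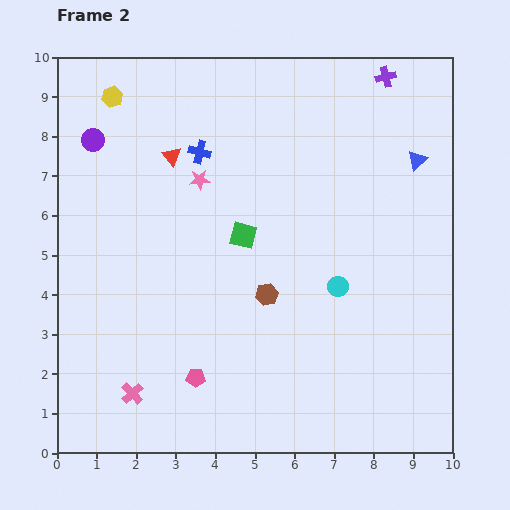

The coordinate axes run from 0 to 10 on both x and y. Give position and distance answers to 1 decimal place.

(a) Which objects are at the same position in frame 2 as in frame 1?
none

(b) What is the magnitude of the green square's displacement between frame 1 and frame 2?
3.9

The green square moved from (7.3, 2.6) to (4.7, 5.5), a distance of √(2.6² + 2.9²) ≈ 3.9.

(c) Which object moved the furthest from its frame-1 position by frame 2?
the green square

(moved 3.9; next 3.5)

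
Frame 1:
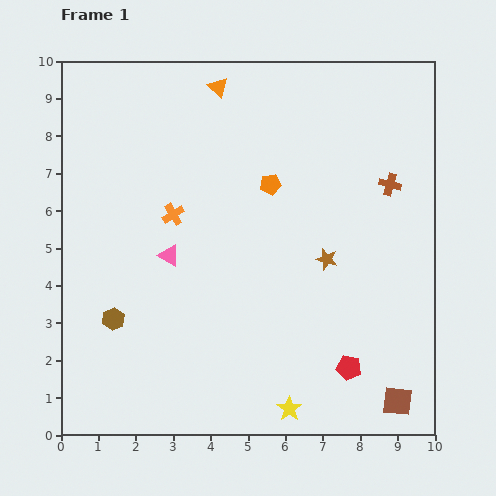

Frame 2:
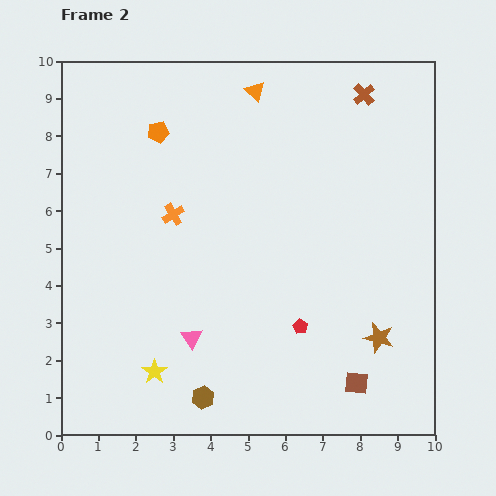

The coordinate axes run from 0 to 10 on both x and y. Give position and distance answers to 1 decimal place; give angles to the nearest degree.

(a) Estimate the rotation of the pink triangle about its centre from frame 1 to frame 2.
27° clockwise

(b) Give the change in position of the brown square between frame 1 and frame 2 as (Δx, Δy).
(-1.1, 0.5)

The brown square was at (9.0, 0.9) in frame 1 and (7.9, 1.4) in frame 2.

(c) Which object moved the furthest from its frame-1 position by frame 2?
the yellow star

(moved 3.7; next 3.3)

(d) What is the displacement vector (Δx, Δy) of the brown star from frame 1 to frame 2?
(1.4, -2.1)

The brown star was at (7.1, 4.7) in frame 1 and (8.5, 2.6) in frame 2.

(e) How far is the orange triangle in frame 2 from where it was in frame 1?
1.0

The orange triangle moved from (4.2, 9.3) to (5.2, 9.2), a distance of √(1.0² + 0.1²) ≈ 1.0.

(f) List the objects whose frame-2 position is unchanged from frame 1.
the orange cross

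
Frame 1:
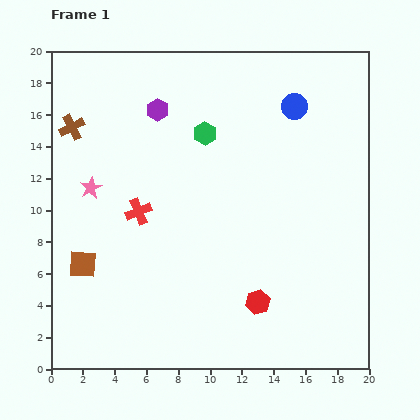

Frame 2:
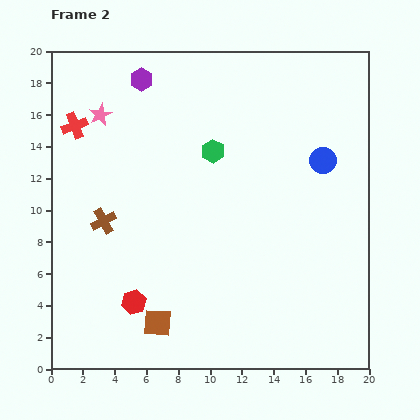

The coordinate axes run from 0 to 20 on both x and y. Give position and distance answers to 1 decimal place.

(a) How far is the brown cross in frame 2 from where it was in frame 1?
6.2

The brown cross moved from (1.3, 15.2) to (3.3, 9.3), a distance of √(2.0² + 5.9²) ≈ 6.2.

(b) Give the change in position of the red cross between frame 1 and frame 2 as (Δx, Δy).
(-4.0, 5.4)

The red cross was at (5.5, 9.9) in frame 1 and (1.5, 15.3) in frame 2.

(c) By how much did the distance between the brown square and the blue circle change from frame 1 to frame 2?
-2.0

Distance in frame 1: 16.6. Distance in frame 2: 14.6.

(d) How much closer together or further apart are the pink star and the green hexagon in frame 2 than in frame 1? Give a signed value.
-0.5

Distance in frame 1: 8.0. Distance in frame 2: 7.5.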